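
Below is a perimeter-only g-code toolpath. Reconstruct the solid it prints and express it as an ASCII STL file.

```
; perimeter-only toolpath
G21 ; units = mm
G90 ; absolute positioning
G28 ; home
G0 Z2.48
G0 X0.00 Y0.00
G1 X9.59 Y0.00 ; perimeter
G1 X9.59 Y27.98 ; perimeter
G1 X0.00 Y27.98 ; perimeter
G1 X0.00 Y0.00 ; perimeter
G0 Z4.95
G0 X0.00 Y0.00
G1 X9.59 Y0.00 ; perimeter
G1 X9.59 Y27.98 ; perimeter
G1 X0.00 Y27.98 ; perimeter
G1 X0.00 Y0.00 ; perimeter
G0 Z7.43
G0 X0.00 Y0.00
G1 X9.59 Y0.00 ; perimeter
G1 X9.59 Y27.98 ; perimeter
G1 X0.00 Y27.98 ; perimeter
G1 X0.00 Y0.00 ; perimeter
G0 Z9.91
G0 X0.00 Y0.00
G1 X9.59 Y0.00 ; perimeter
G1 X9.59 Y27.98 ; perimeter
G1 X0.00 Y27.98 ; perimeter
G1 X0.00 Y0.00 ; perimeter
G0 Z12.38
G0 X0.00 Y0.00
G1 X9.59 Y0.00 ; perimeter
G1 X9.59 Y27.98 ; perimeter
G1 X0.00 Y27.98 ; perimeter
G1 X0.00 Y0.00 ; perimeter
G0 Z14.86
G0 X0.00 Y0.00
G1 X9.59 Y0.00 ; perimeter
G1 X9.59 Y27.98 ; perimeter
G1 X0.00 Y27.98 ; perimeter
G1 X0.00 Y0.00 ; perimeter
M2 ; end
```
solid part
  facet normal 0.0000 0.0000 -1.0000
    outer loop
      vertex 9.59 27.98 0.00
      vertex 9.59 0.00 0.00
      vertex 0.00 0.00 0.00
    endloop
  endfacet
  facet normal 0.0000 0.0000 -1.0000
    outer loop
      vertex 0.00 27.98 0.00
      vertex 9.59 27.98 0.00
      vertex 0.00 0.00 0.00
    endloop
  endfacet
  facet normal 0.0000 0.0000 1.0000
    outer loop
      vertex 0.00 0.00 14.86
      vertex 9.59 0.00 14.86
      vertex 9.59 27.98 14.86
    endloop
  endfacet
  facet normal 0.0000 0.0000 1.0000
    outer loop
      vertex 0.00 0.00 14.86
      vertex 9.59 27.98 14.86
      vertex 0.00 27.98 14.86
    endloop
  endfacet
  facet normal 0.0000 -1.0000 0.0000
    outer loop
      vertex 0.00 0.00 0.00
      vertex 9.59 0.00 0.00
      vertex 9.59 0.00 14.86
    endloop
  endfacet
  facet normal 0.0000 -1.0000 0.0000
    outer loop
      vertex 0.00 0.00 0.00
      vertex 9.59 0.00 14.86
      vertex 0.00 0.00 14.86
    endloop
  endfacet
  facet normal 0.0000 1.0000 0.0000
    outer loop
      vertex 9.59 27.98 14.86
      vertex 9.59 27.98 0.00
      vertex 0.00 27.98 0.00
    endloop
  endfacet
  facet normal 0.0000 1.0000 0.0000
    outer loop
      vertex 0.00 27.98 14.86
      vertex 9.59 27.98 14.86
      vertex 0.00 27.98 0.00
    endloop
  endfacet
  facet normal -1.0000 0.0000 0.0000
    outer loop
      vertex 0.00 27.98 14.86
      vertex 0.00 27.98 0.00
      vertex 0.00 0.00 0.00
    endloop
  endfacet
  facet normal -1.0000 0.0000 0.0000
    outer loop
      vertex 0.00 0.00 14.86
      vertex 0.00 27.98 14.86
      vertex 0.00 0.00 0.00
    endloop
  endfacet
  facet normal 1.0000 0.0000 0.0000
    outer loop
      vertex 9.59 0.00 0.00
      vertex 9.59 27.98 0.00
      vertex 9.59 27.98 14.86
    endloop
  endfacet
  facet normal 1.0000 0.0000 0.0000
    outer loop
      vertex 9.59 0.00 0.00
      vertex 9.59 27.98 14.86
      vertex 9.59 0.00 14.86
    endloop
  endfacet
endsolid part

The G0 Z moves step by Δz≈2.48 mm. Every layer's G1 loop is the same polygon, so the solid is a straight extrusion of it from z=0 to z≈14.9. Closing with flat bottom and top caps and triangulating gives 12 facets — a rectangular box, roughly 9.59 × 28 mm footprint and 14.9 mm tall.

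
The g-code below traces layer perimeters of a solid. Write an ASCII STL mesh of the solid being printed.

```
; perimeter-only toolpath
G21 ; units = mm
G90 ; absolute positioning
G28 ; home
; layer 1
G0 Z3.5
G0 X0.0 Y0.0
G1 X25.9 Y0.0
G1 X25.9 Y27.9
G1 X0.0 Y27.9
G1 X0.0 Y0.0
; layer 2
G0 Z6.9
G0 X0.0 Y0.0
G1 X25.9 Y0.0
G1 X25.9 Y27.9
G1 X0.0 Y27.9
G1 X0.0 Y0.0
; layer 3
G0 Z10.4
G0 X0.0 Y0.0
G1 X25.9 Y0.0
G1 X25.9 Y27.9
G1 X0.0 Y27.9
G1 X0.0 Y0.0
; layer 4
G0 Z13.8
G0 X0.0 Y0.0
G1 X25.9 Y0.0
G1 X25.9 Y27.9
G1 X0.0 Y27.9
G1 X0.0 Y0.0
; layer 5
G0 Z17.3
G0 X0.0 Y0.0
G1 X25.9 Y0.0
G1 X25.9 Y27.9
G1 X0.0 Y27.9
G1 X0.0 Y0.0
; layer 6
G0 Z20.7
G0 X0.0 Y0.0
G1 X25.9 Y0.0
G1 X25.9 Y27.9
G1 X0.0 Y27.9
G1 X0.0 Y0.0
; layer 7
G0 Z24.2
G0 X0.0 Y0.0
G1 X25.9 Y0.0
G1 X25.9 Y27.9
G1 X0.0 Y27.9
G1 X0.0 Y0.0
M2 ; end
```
solid part
  facet normal 0.0000 0.0000 -1.0000
    outer loop
      vertex 25.9 27.9 0.0
      vertex 25.9 0.0 0.0
      vertex 0.0 0.0 0.0
    endloop
  endfacet
  facet normal 0.0000 0.0000 -1.0000
    outer loop
      vertex 0.0 27.9 0.0
      vertex 25.9 27.9 0.0
      vertex 0.0 0.0 0.0
    endloop
  endfacet
  facet normal 0.0000 0.0000 1.0000
    outer loop
      vertex 0.0 0.0 24.2
      vertex 25.9 0.0 24.2
      vertex 25.9 27.9 24.2
    endloop
  endfacet
  facet normal 0.0000 0.0000 1.0000
    outer loop
      vertex 0.0 0.0 24.2
      vertex 25.9 27.9 24.2
      vertex 0.0 27.9 24.2
    endloop
  endfacet
  facet normal 0.0000 -1.0000 0.0000
    outer loop
      vertex 0.0 0.0 0.0
      vertex 25.9 0.0 0.0
      vertex 25.9 0.0 24.2
    endloop
  endfacet
  facet normal 0.0000 -1.0000 0.0000
    outer loop
      vertex 0.0 0.0 0.0
      vertex 25.9 0.0 24.2
      vertex 0.0 0.0 24.2
    endloop
  endfacet
  facet normal 0.0000 1.0000 0.0000
    outer loop
      vertex 25.9 27.9 24.2
      vertex 25.9 27.9 0.0
      vertex 0.0 27.9 0.0
    endloop
  endfacet
  facet normal 0.0000 1.0000 0.0000
    outer loop
      vertex 0.0 27.9 24.2
      vertex 25.9 27.9 24.2
      vertex 0.0 27.9 0.0
    endloop
  endfacet
  facet normal -1.0000 0.0000 0.0000
    outer loop
      vertex 0.0 27.9 24.2
      vertex 0.0 27.9 0.0
      vertex 0.0 0.0 0.0
    endloop
  endfacet
  facet normal -1.0000 0.0000 0.0000
    outer loop
      vertex 0.0 0.0 24.2
      vertex 0.0 27.9 24.2
      vertex 0.0 0.0 0.0
    endloop
  endfacet
  facet normal 1.0000 0.0000 0.0000
    outer loop
      vertex 25.9 0.0 0.0
      vertex 25.9 27.9 0.0
      vertex 25.9 27.9 24.2
    endloop
  endfacet
  facet normal 1.0000 0.0000 0.0000
    outer loop
      vertex 25.9 0.0 0.0
      vertex 25.9 27.9 24.2
      vertex 25.9 0.0 24.2
    endloop
  endfacet
endsolid part

The G0 Z moves step by Δz≈3.5 mm. Every layer's G1 loop is the same polygon, so the solid is a straight extrusion of it from z=0 to z≈24.2. Closing with flat bottom and top caps and triangulating gives 12 facets — a rectangular box, roughly 25.9 × 27.9 mm footprint and 24.2 mm tall.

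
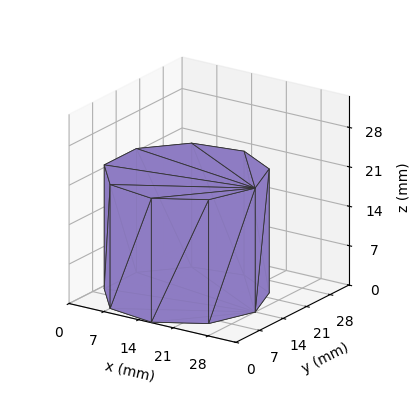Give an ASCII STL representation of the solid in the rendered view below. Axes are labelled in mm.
Reading the render: the shape is a regular 9-sided prism (a cylinder approximated with 9 flat sides), circumscribed radius ≈ 14 mm, height ≈ 22 mm (dimensions read to the nearest mm from the axis ticks). For the STL, each face is triangulated and given an outward normal.

solid part
  facet normal 0.0000 0.0000 -1.0000
    outer loop
      vertex 16.431 27.787 0.000
      vertex 24.725 22.999 0.000
      vertex 28.000 14.000 0.000
    endloop
  endfacet
  facet normal 0.0000 0.0000 -1.0000
    outer loop
      vertex 7.000 26.124 0.000
      vertex 16.431 27.787 0.000
      vertex 28.000 14.000 0.000
    endloop
  endfacet
  facet normal 0.0000 0.0000 -1.0000
    outer loop
      vertex 0.844 18.788 0.000
      vertex 7.000 26.124 0.000
      vertex 28.000 14.000 0.000
    endloop
  endfacet
  facet normal 0.0000 0.0000 -1.0000
    outer loop
      vertex 0.844 9.212 0.000
      vertex 0.844 18.788 0.000
      vertex 28.000 14.000 0.000
    endloop
  endfacet
  facet normal 0.0000 0.0000 -1.0000
    outer loop
      vertex 7.000 1.876 0.000
      vertex 0.844 9.212 0.000
      vertex 28.000 14.000 0.000
    endloop
  endfacet
  facet normal 0.0000 0.0000 -1.0000
    outer loop
      vertex 16.431 0.213 0.000
      vertex 7.000 1.876 0.000
      vertex 28.000 14.000 0.000
    endloop
  endfacet
  facet normal 0.0000 0.0000 -1.0000
    outer loop
      vertex 24.725 5.001 0.000
      vertex 16.431 0.213 0.000
      vertex 28.000 14.000 0.000
    endloop
  endfacet
  facet normal 0.0000 0.0000 1.0000
    outer loop
      vertex 28.000 14.000 22.000
      vertex 24.725 22.999 22.000
      vertex 16.431 27.787 22.000
    endloop
  endfacet
  facet normal 0.0000 0.0000 1.0000
    outer loop
      vertex 28.000 14.000 22.000
      vertex 16.431 27.787 22.000
      vertex 7.000 26.124 22.000
    endloop
  endfacet
  facet normal 0.0000 0.0000 1.0000
    outer loop
      vertex 28.000 14.000 22.000
      vertex 7.000 26.124 22.000
      vertex 0.844 18.788 22.000
    endloop
  endfacet
  facet normal 0.0000 0.0000 1.0000
    outer loop
      vertex 28.000 14.000 22.000
      vertex 0.844 18.788 22.000
      vertex 0.844 9.212 22.000
    endloop
  endfacet
  facet normal 0.0000 0.0000 1.0000
    outer loop
      vertex 28.000 14.000 22.000
      vertex 0.844 9.212 22.000
      vertex 7.000 1.876 22.000
    endloop
  endfacet
  facet normal 0.0000 0.0000 1.0000
    outer loop
      vertex 28.000 14.000 22.000
      vertex 7.000 1.876 22.000
      vertex 16.431 0.213 22.000
    endloop
  endfacet
  facet normal 0.0000 0.0000 1.0000
    outer loop
      vertex 28.000 14.000 22.000
      vertex 16.431 0.213 22.000
      vertex 24.725 5.001 22.000
    endloop
  endfacet
  facet normal 0.9397 0.3420 0.0000
    outer loop
      vertex 28.000 14.000 0.000
      vertex 24.725 22.999 0.000
      vertex 24.725 22.999 22.000
    endloop
  endfacet
  facet normal 0.9397 0.3420 0.0000
    outer loop
      vertex 28.000 14.000 0.000
      vertex 24.725 22.999 22.000
      vertex 28.000 14.000 22.000
    endloop
  endfacet
  facet normal 0.5000 0.8660 0.0000
    outer loop
      vertex 24.725 22.999 0.000
      vertex 16.431 27.787 0.000
      vertex 16.431 27.787 22.000
    endloop
  endfacet
  facet normal 0.5000 0.8660 0.0000
    outer loop
      vertex 24.725 22.999 0.000
      vertex 16.431 27.787 22.000
      vertex 24.725 22.999 22.000
    endloop
  endfacet
  facet normal -0.1737 0.9848 0.0000
    outer loop
      vertex 16.431 27.787 0.000
      vertex 7.000 26.124 0.000
      vertex 7.000 26.124 22.000
    endloop
  endfacet
  facet normal -0.1737 0.9848 0.0000
    outer loop
      vertex 16.431 27.787 0.000
      vertex 7.000 26.124 22.000
      vertex 16.431 27.787 22.000
    endloop
  endfacet
  facet normal -0.7660 0.6428 0.0000
    outer loop
      vertex 7.000 26.124 0.000
      vertex 0.844 18.788 0.000
      vertex 0.844 18.788 22.000
    endloop
  endfacet
  facet normal -0.7660 0.6428 0.0000
    outer loop
      vertex 7.000 26.124 0.000
      vertex 0.844 18.788 22.000
      vertex 7.000 26.124 22.000
    endloop
  endfacet
  facet normal -1.0000 0.0000 0.0000
    outer loop
      vertex 0.844 18.788 0.000
      vertex 0.844 9.212 0.000
      vertex 0.844 9.212 22.000
    endloop
  endfacet
  facet normal -1.0000 0.0000 0.0000
    outer loop
      vertex 0.844 18.788 0.000
      vertex 0.844 9.212 22.000
      vertex 0.844 18.788 22.000
    endloop
  endfacet
  facet normal -0.7660 -0.6428 0.0000
    outer loop
      vertex 0.844 9.212 0.000
      vertex 7.000 1.876 0.000
      vertex 7.000 1.876 22.000
    endloop
  endfacet
  facet normal -0.7660 -0.6428 0.0000
    outer loop
      vertex 0.844 9.212 0.000
      vertex 7.000 1.876 22.000
      vertex 0.844 9.212 22.000
    endloop
  endfacet
  facet normal -0.1737 -0.9848 0.0000
    outer loop
      vertex 7.000 1.876 0.000
      vertex 16.431 0.213 0.000
      vertex 16.431 0.213 22.000
    endloop
  endfacet
  facet normal -0.1737 -0.9848 0.0000
    outer loop
      vertex 7.000 1.876 0.000
      vertex 16.431 0.213 22.000
      vertex 7.000 1.876 22.000
    endloop
  endfacet
  facet normal 0.5000 -0.8660 0.0000
    outer loop
      vertex 16.431 0.213 0.000
      vertex 24.725 5.001 0.000
      vertex 24.725 5.001 22.000
    endloop
  endfacet
  facet normal 0.5000 -0.8660 0.0000
    outer loop
      vertex 16.431 0.213 0.000
      vertex 24.725 5.001 22.000
      vertex 16.431 0.213 22.000
    endloop
  endfacet
  facet normal 0.9397 -0.3420 0.0000
    outer loop
      vertex 24.725 5.001 0.000
      vertex 28.000 14.000 0.000
      vertex 28.000 14.000 22.000
    endloop
  endfacet
  facet normal 0.9397 -0.3420 0.0000
    outer loop
      vertex 24.725 5.001 0.000
      vertex 28.000 14.000 22.000
      vertex 24.725 5.001 22.000
    endloop
  endfacet
endsolid part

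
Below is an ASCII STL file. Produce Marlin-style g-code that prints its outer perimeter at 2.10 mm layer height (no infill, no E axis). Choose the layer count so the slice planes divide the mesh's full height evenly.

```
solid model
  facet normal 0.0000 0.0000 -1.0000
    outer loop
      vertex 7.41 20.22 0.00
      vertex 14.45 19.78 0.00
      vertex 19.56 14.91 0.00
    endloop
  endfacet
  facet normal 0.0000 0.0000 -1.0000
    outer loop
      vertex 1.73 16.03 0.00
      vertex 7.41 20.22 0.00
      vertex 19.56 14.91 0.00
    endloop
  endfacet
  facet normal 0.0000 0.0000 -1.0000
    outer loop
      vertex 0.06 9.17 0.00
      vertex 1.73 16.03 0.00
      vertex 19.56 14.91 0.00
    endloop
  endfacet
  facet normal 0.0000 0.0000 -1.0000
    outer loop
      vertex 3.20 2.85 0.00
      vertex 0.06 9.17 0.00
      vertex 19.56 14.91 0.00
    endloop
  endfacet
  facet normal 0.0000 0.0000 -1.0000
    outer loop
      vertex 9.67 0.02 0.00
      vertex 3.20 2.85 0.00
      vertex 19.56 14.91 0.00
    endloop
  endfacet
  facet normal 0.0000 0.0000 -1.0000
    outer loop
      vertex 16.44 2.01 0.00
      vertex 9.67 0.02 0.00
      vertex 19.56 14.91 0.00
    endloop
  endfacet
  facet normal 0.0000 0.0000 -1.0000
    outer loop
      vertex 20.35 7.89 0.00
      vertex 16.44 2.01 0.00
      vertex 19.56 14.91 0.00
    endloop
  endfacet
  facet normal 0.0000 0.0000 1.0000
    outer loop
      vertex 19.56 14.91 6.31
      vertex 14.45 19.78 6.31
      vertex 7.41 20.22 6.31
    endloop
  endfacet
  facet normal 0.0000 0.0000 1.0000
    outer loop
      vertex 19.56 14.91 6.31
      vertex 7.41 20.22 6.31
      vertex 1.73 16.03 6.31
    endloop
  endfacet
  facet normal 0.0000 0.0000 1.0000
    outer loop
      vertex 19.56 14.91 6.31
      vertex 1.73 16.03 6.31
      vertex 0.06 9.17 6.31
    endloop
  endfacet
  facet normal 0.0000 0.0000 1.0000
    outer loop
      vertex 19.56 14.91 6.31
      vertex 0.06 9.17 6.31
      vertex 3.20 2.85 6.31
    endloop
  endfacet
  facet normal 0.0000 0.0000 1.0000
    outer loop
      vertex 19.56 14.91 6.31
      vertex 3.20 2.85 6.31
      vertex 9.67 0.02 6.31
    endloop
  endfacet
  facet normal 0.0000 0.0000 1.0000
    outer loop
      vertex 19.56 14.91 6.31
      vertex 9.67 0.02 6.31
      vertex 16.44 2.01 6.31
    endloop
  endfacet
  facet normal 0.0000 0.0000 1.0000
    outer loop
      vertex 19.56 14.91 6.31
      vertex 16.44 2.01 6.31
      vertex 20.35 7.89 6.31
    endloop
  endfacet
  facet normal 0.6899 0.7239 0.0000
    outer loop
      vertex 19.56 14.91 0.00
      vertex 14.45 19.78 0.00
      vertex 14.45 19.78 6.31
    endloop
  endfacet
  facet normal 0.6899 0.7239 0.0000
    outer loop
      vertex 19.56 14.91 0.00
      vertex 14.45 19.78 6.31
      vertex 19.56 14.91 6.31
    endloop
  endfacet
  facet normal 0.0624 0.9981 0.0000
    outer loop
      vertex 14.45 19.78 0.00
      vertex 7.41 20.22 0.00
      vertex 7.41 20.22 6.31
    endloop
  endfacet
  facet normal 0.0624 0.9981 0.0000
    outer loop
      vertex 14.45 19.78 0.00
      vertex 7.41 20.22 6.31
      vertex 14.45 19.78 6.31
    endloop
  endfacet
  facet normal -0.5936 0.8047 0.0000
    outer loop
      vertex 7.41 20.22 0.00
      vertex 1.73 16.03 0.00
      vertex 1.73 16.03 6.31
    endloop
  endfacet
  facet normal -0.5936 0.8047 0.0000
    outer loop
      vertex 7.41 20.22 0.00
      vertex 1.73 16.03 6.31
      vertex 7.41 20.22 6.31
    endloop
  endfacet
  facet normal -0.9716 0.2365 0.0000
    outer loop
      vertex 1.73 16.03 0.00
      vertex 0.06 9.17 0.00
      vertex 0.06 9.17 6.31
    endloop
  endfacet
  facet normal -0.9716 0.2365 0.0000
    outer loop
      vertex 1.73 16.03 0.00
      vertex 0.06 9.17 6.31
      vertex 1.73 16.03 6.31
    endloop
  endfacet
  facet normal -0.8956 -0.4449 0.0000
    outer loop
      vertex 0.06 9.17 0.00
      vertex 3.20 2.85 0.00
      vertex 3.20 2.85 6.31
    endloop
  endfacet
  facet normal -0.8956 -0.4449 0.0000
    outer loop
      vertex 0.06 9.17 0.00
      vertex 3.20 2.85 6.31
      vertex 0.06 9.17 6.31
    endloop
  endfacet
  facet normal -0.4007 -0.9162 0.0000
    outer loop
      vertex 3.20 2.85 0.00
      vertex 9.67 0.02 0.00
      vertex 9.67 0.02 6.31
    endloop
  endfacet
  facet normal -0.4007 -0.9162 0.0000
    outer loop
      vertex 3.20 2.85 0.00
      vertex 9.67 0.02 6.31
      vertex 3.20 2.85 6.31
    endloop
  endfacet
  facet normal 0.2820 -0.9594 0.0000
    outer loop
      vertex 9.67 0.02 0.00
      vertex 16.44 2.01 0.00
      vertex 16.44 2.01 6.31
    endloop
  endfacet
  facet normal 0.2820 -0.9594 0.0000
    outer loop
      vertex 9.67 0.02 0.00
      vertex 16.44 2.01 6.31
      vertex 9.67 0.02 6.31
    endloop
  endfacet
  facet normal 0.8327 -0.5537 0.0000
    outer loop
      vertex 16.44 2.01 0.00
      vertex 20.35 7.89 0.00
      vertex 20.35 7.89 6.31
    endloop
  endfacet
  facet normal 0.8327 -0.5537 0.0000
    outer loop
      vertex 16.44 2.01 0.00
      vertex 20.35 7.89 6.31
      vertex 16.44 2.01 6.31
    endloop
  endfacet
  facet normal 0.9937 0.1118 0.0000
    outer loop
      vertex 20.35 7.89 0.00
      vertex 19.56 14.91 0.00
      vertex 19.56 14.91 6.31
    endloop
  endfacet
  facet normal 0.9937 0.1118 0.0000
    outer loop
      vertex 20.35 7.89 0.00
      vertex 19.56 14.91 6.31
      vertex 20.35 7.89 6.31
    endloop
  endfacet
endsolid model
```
; perimeter-only toolpath
G21 ; units = mm
G90 ; absolute positioning
G28 ; home
; layer 1
G0 Z2.10
G0 X19.56 Y14.91
G1 X14.45 Y19.78
G1 X7.41 Y20.22
G1 X1.73 Y16.03
G1 X0.06 Y9.17
G1 X3.20 Y2.85
G1 X9.67 Y0.02
G1 X16.44 Y2.01
G1 X20.35 Y7.89
G1 X19.56 Y14.91
; layer 2
G0 Z4.21
G0 X19.56 Y14.91
G1 X14.45 Y19.78
G1 X7.41 Y20.22
G1 X1.73 Y16.03
G1 X0.06 Y9.17
G1 X3.20 Y2.85
G1 X9.67 Y0.02
G1 X16.44 Y2.01
G1 X20.35 Y7.89
G1 X19.56 Y14.91
; layer 3
G0 Z6.31
G0 X19.56 Y14.91
G1 X14.45 Y19.78
G1 X7.41 Y20.22
G1 X1.73 Y16.03
G1 X0.06 Y9.17
G1 X3.20 Y2.85
G1 X9.67 Y0.02
G1 X16.44 Y2.01
G1 X20.35 Y7.89
G1 X19.56 Y14.91
M2 ; end

The solid is a regular 9-sided prism (a cylinder approximated with 9 flat sides), circumscribed radius ≈ 10.3 mm, height ≈ 6.31 mm. Slicing at Δz = 2.10 mm — 3 equal slices spanning the solid's height, so layer i sits at z = i·h/3 — gives 3 non-empty perimeters. Each is a 9-segment closed polygon; G0 lifts to the layer z and rapids to the start vertex, then G1 traces the edges.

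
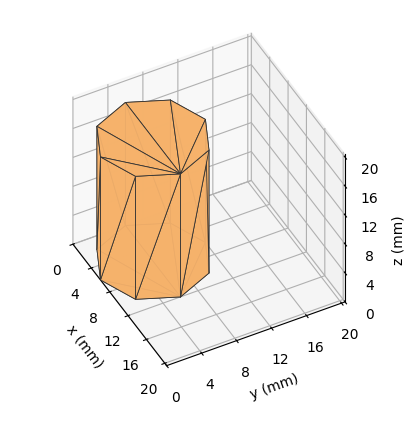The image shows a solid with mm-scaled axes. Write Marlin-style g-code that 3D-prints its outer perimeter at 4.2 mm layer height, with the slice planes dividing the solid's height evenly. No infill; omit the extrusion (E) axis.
Reading the render: the shape is a regular 8-sided prism (a cylinder approximated with 8 flat sides), circumscribed radius ≈ 6 mm, height ≈ 17 mm (dimensions read to the nearest mm from the axis ticks). For the g-code, the solid's height is divided into equal slices at the stated Δz and each level perimeter traced with G1 moves after a G0 lift.

; perimeter-only toolpath
G21 ; units = mm
G90 ; absolute positioning
G28 ; home
; layer 1
G0 Z4.2
G0 X12.0 Y6.0
G1 X10.2 Y10.2
G1 X6.0 Y12.0
G1 X1.8 Y10.2
G1 X0.0 Y6.0
G1 X1.8 Y1.8
G1 X6.0 Y0.0
G1 X10.2 Y1.8
G1 X12.0 Y6.0
; layer 2
G0 Z8.5
G0 X12.0 Y6.0
G1 X10.2 Y10.2
G1 X6.0 Y12.0
G1 X1.8 Y10.2
G1 X0.0 Y6.0
G1 X1.8 Y1.8
G1 X6.0 Y0.0
G1 X10.2 Y1.8
G1 X12.0 Y6.0
; layer 3
G0 Z12.8
G0 X12.0 Y6.0
G1 X10.2 Y10.2
G1 X6.0 Y12.0
G1 X1.8 Y10.2
G1 X0.0 Y6.0
G1 X1.8 Y1.8
G1 X6.0 Y0.0
G1 X10.2 Y1.8
G1 X12.0 Y6.0
; layer 4
G0 Z17.0
G0 X12.0 Y6.0
G1 X10.2 Y10.2
G1 X6.0 Y12.0
G1 X1.8 Y10.2
G1 X0.0 Y6.0
G1 X1.8 Y1.8
G1 X6.0 Y0.0
G1 X10.2 Y1.8
G1 X12.0 Y6.0
M2 ; end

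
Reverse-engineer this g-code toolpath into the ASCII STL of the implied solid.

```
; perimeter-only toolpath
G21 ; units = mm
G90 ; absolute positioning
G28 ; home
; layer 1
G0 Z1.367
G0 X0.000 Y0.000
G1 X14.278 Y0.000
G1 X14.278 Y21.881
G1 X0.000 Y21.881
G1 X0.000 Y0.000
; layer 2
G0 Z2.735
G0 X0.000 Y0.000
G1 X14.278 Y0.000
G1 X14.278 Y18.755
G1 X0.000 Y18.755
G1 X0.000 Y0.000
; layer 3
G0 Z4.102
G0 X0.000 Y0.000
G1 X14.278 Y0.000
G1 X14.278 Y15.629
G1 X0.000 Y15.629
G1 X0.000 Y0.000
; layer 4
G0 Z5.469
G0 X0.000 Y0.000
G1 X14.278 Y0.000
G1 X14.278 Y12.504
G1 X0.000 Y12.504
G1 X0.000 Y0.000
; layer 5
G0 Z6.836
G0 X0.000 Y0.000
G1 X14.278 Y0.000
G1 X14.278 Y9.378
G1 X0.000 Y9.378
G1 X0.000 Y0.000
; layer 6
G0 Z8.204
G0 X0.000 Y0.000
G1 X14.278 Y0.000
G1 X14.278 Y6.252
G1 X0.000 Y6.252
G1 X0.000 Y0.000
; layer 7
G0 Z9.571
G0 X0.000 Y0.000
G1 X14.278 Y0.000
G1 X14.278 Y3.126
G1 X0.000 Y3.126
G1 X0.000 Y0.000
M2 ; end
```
solid part
  facet normal 0.0000 0.0000 -1.0000
    outer loop
      vertex 14.278 25.007 0.000
      vertex 14.278 0.000 0.000
      vertex 0.000 0.000 0.000
    endloop
  endfacet
  facet normal 0.0000 0.0000 -1.0000
    outer loop
      vertex 0.000 25.007 0.000
      vertex 14.278 25.007 0.000
      vertex 0.000 0.000 0.000
    endloop
  endfacet
  facet normal 0.0000 -1.0000 0.0000
    outer loop
      vertex 0.000 0.000 0.000
      vertex 14.278 0.000 0.000
      vertex 14.278 0.000 10.938
    endloop
  endfacet
  facet normal 0.0000 -1.0000 0.0000
    outer loop
      vertex 0.000 0.000 0.000
      vertex 14.278 0.000 10.938
      vertex 0.000 0.000 10.938
    endloop
  endfacet
  facet normal 0.0000 0.4007 0.9162
    outer loop
      vertex 0.000 0.000 10.938
      vertex 14.278 0.000 10.938
      vertex 14.278 25.007 0.000
    endloop
  endfacet
  facet normal 0.0000 0.4007 0.9162
    outer loop
      vertex 0.000 0.000 10.938
      vertex 14.278 25.007 0.000
      vertex 0.000 25.007 0.000
    endloop
  endfacet
  facet normal -1.0000 0.0000 0.0000
    outer loop
      vertex 0.000 0.000 10.938
      vertex 0.000 25.007 0.000
      vertex 0.000 0.000 0.000
    endloop
  endfacet
  facet normal 1.0000 0.0000 0.0000
    outer loop
      vertex 14.278 0.000 0.000
      vertex 14.278 25.007 0.000
      vertex 14.278 0.000 10.938
    endloop
  endfacet
endsolid part

The G0 Z moves step by Δz≈1.367 mm. The G1 loops shrink linearly with z, so the solid tapers from its base footprint up to z≈10.9. Closing with a flat bottom cap and the tapered top and triangulating gives 8 facets — a wedge (ramp): 14.3 × 25 mm base, rising to 10.9 mm along the y=0 edge and sloping linearly to z=0 at y=25.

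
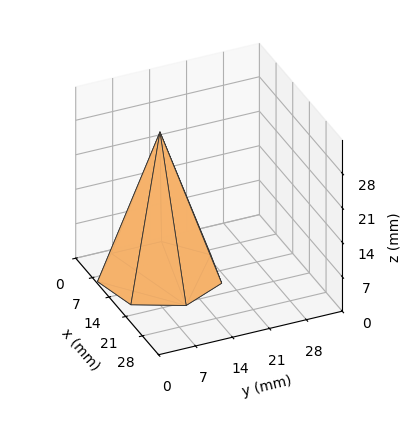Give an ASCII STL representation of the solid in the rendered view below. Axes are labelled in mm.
Reading the render: the shape is a regular 7-sided pyramid, base circumscribed radius ≈ 11 mm, apex at z ≈ 29 mm (dimensions read to the nearest mm from the axis ticks). For the STL, each face is triangulated and given an outward normal.

solid part
  facet normal 0.0000 0.0000 -1.0000
    outer loop
      vertex 8.552 21.724 0.000
      vertex 17.858 19.600 0.000
      vertex 22.000 11.000 0.000
    endloop
  endfacet
  facet normal 0.0000 0.0000 -1.0000
    outer loop
      vertex 1.089 15.773 0.000
      vertex 8.552 21.724 0.000
      vertex 22.000 11.000 0.000
    endloop
  endfacet
  facet normal 0.0000 0.0000 -1.0000
    outer loop
      vertex 1.089 6.227 0.000
      vertex 1.089 15.773 0.000
      vertex 22.000 11.000 0.000
    endloop
  endfacet
  facet normal 0.0000 0.0000 -1.0000
    outer loop
      vertex 8.552 0.276 0.000
      vertex 1.089 6.227 0.000
      vertex 22.000 11.000 0.000
    endloop
  endfacet
  facet normal 0.0000 0.0000 -1.0000
    outer loop
      vertex 17.858 2.400 0.000
      vertex 8.552 0.276 0.000
      vertex 22.000 11.000 0.000
    endloop
  endfacet
  facet normal 0.8525 0.4106 0.3234
    outer loop
      vertex 22.000 11.000 0.000
      vertex 17.858 19.600 0.000
      vertex 11.000 11.000 29.000
    endloop
  endfacet
  facet normal 0.2106 0.9225 0.3234
    outer loop
      vertex 17.858 19.600 0.000
      vertex 8.552 21.724 0.000
      vertex 11.000 11.000 29.000
    endloop
  endfacet
  facet normal -0.5900 0.7398 0.3234
    outer loop
      vertex 8.552 21.724 0.000
      vertex 1.089 15.773 0.000
      vertex 11.000 11.000 29.000
    endloop
  endfacet
  facet normal -0.9463 0.0000 0.3234
    outer loop
      vertex 1.089 15.773 0.000
      vertex 1.089 6.227 0.000
      vertex 11.000 11.000 29.000
    endloop
  endfacet
  facet normal -0.5900 -0.7398 0.3234
    outer loop
      vertex 1.089 6.227 0.000
      vertex 8.552 0.276 0.000
      vertex 11.000 11.000 29.000
    endloop
  endfacet
  facet normal 0.2106 -0.9225 0.3234
    outer loop
      vertex 8.552 0.276 0.000
      vertex 17.858 2.400 0.000
      vertex 11.000 11.000 29.000
    endloop
  endfacet
  facet normal 0.8525 -0.4106 0.3234
    outer loop
      vertex 17.858 2.400 0.000
      vertex 22.000 11.000 0.000
      vertex 11.000 11.000 29.000
    endloop
  endfacet
endsolid part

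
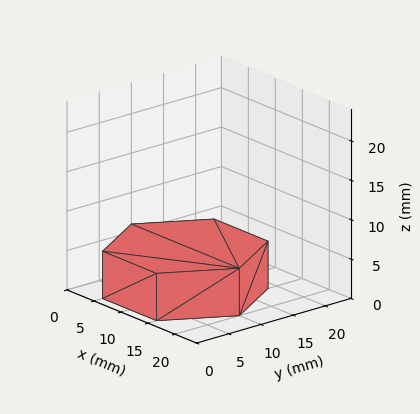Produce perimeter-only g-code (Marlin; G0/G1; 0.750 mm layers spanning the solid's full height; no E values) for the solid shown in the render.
Reading the render: the shape is a regular 6-sided prism (a cylinder approximated with 6 flat sides), circumscribed radius ≈ 10 mm, height ≈ 6 mm (dimensions read to the nearest mm from the axis ticks). For the g-code, the solid's height is divided into equal slices at the stated Δz and each level perimeter traced with G1 moves after a G0 lift.

; perimeter-only toolpath
G21 ; units = mm
G90 ; absolute positioning
G28 ; home
; layer 1
G0 Z0.750
G0 X20.000 Y10.000
G1 X15.000 Y18.660
G1 X5.000 Y18.660
G1 X0.000 Y10.000
G1 X5.000 Y1.340
G1 X15.000 Y1.340
G1 X20.000 Y10.000
; layer 2
G0 Z1.500
G0 X20.000 Y10.000
G1 X15.000 Y18.660
G1 X5.000 Y18.660
G1 X0.000 Y10.000
G1 X5.000 Y1.340
G1 X15.000 Y1.340
G1 X20.000 Y10.000
; layer 3
G0 Z2.250
G0 X20.000 Y10.000
G1 X15.000 Y18.660
G1 X5.000 Y18.660
G1 X0.000 Y10.000
G1 X5.000 Y1.340
G1 X15.000 Y1.340
G1 X20.000 Y10.000
; layer 4
G0 Z3.000
G0 X20.000 Y10.000
G1 X15.000 Y18.660
G1 X5.000 Y18.660
G1 X0.000 Y10.000
G1 X5.000 Y1.340
G1 X15.000 Y1.340
G1 X20.000 Y10.000
; layer 5
G0 Z3.750
G0 X20.000 Y10.000
G1 X15.000 Y18.660
G1 X5.000 Y18.660
G1 X0.000 Y10.000
G1 X5.000 Y1.340
G1 X15.000 Y1.340
G1 X20.000 Y10.000
; layer 6
G0 Z4.500
G0 X20.000 Y10.000
G1 X15.000 Y18.660
G1 X5.000 Y18.660
G1 X0.000 Y10.000
G1 X5.000 Y1.340
G1 X15.000 Y1.340
G1 X20.000 Y10.000
; layer 7
G0 Z5.250
G0 X20.000 Y10.000
G1 X15.000 Y18.660
G1 X5.000 Y18.660
G1 X0.000 Y10.000
G1 X5.000 Y1.340
G1 X15.000 Y1.340
G1 X20.000 Y10.000
; layer 8
G0 Z6.000
G0 X20.000 Y10.000
G1 X15.000 Y18.660
G1 X5.000 Y18.660
G1 X0.000 Y10.000
G1 X5.000 Y1.340
G1 X15.000 Y1.340
G1 X20.000 Y10.000
M2 ; end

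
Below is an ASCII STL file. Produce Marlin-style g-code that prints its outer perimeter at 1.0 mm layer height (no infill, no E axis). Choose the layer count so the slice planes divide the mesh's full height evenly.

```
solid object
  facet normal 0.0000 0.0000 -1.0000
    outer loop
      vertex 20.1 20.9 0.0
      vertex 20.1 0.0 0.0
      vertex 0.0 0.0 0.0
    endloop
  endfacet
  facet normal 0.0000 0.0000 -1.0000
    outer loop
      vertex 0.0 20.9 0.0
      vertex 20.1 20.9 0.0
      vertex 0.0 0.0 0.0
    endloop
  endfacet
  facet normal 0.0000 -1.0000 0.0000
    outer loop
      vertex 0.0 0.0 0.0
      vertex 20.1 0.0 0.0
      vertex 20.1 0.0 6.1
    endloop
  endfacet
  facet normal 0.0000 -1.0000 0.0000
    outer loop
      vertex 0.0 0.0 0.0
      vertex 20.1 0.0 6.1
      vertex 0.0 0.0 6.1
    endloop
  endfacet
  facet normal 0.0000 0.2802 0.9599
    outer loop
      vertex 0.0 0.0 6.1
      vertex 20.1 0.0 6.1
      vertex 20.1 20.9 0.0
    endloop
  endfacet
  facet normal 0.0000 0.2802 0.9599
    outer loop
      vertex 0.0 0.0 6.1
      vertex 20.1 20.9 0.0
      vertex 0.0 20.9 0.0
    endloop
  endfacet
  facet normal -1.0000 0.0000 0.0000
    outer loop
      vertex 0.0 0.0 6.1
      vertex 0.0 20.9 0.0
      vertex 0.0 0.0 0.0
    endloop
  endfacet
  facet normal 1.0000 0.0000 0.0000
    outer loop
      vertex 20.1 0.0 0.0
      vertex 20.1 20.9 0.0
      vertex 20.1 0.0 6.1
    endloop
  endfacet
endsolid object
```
; perimeter-only toolpath
G21 ; units = mm
G90 ; absolute positioning
G28 ; home
; layer 1
G0 Z1.0
G0 X0.0 Y0.0
G1 X20.1 Y0.0
G1 X20.1 Y17.4
G1 X0.0 Y17.4
G1 X0.0 Y0.0
; layer 2
G0 Z2.0
G0 X0.0 Y0.0
G1 X20.1 Y0.0
G1 X20.1 Y13.9
G1 X0.0 Y13.9
G1 X0.0 Y0.0
; layer 3
G0 Z3.0
G0 X0.0 Y0.0
G1 X20.1 Y0.0
G1 X20.1 Y10.4
G1 X0.0 Y10.4
G1 X0.0 Y0.0
; layer 4
G0 Z4.1
G0 X0.0 Y0.0
G1 X20.1 Y0.0
G1 X20.1 Y7.0
G1 X0.0 Y7.0
G1 X0.0 Y0.0
; layer 5
G0 Z5.1
G0 X0.0 Y0.0
G1 X20.1 Y0.0
G1 X20.1 Y3.5
G1 X0.0 Y3.5
G1 X0.0 Y0.0
M2 ; end

The solid is a wedge (ramp): 20.1 × 20.9 mm base, rising to 6.1 mm along the y=0 edge and sloping linearly to z=0 at y=20.9. Slicing at Δz = 1.0 mm — 6 equal slices spanning the solid's height, so layer i sits at z = i·h/6 — gives 5 non-empty perimeters. Each is a 4-segment closed polygon; G0 lifts to the layer z and rapids to the start vertex, then G1 traces the edges. The cross-section shrinks linearly with z (the slice at the apex is degenerate and omitted).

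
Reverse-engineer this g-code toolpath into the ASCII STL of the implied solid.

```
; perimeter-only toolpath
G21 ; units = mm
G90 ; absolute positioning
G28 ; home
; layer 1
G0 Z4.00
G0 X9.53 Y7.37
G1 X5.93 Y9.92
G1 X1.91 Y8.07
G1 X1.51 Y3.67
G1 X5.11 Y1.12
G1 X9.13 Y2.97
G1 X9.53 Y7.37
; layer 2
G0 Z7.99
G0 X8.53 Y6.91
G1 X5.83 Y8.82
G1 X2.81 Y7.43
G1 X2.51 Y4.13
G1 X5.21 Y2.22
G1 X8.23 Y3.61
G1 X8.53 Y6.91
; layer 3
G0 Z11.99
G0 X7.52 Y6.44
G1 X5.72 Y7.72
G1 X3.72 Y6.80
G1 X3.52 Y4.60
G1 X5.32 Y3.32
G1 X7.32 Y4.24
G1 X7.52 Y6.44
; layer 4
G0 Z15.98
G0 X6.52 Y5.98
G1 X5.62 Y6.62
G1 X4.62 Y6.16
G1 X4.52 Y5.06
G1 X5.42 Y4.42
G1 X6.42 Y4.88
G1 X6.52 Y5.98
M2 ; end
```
solid part
  facet normal 0.0000 0.0000 -1.0000
    outer loop
      vertex 1.01 8.71 0.00
      vertex 6.03 11.02 0.00
      vertex 10.53 7.83 0.00
    endloop
  endfacet
  facet normal 0.0000 0.0000 -1.0000
    outer loop
      vertex 0.51 3.21 0.00
      vertex 1.01 8.71 0.00
      vertex 10.53 7.83 0.00
    endloop
  endfacet
  facet normal 0.0000 0.0000 -1.0000
    outer loop
      vertex 5.01 0.02 0.00
      vertex 0.51 3.21 0.00
      vertex 10.53 7.83 0.00
    endloop
  endfacet
  facet normal 0.0000 0.0000 -1.0000
    outer loop
      vertex 10.03 2.33 0.00
      vertex 5.01 0.02 0.00
      vertex 10.53 7.83 0.00
    endloop
  endfacet
  facet normal 0.5624 0.7934 0.2328
    outer loop
      vertex 10.53 7.83 0.00
      vertex 6.03 11.02 0.00
      vertex 5.52 5.52 19.98
    endloop
  endfacet
  facet normal -0.4065 0.8835 0.2328
    outer loop
      vertex 6.03 11.02 0.00
      vertex 1.01 8.71 0.00
      vertex 5.52 5.52 19.98
    endloop
  endfacet
  facet normal -0.9686 0.0881 0.2327
    outer loop
      vertex 1.01 8.71 0.00
      vertex 0.51 3.21 0.00
      vertex 5.52 5.52 19.98
    endloop
  endfacet
  facet normal -0.5624 -0.7934 0.2328
    outer loop
      vertex 0.51 3.21 0.00
      vertex 5.01 0.02 0.00
      vertex 5.52 5.52 19.98
    endloop
  endfacet
  facet normal 0.4065 -0.8835 0.2328
    outer loop
      vertex 5.01 0.02 0.00
      vertex 10.03 2.33 0.00
      vertex 5.52 5.52 19.98
    endloop
  endfacet
  facet normal 0.9686 -0.0881 0.2327
    outer loop
      vertex 10.03 2.33 0.00
      vertex 10.53 7.83 0.00
      vertex 5.52 5.52 19.98
    endloop
  endfacet
endsolid part

The G0 Z moves step by Δz≈4.00 mm. The G1 loops shrink linearly with z, so the solid tapers from its base footprint up to z≈20. Closing with a flat bottom cap and the tapered top and triangulating gives 10 facets — a regular 6-sided pyramid, base circumscribed radius ≈ 5.52 mm, apex at z ≈ 20 mm.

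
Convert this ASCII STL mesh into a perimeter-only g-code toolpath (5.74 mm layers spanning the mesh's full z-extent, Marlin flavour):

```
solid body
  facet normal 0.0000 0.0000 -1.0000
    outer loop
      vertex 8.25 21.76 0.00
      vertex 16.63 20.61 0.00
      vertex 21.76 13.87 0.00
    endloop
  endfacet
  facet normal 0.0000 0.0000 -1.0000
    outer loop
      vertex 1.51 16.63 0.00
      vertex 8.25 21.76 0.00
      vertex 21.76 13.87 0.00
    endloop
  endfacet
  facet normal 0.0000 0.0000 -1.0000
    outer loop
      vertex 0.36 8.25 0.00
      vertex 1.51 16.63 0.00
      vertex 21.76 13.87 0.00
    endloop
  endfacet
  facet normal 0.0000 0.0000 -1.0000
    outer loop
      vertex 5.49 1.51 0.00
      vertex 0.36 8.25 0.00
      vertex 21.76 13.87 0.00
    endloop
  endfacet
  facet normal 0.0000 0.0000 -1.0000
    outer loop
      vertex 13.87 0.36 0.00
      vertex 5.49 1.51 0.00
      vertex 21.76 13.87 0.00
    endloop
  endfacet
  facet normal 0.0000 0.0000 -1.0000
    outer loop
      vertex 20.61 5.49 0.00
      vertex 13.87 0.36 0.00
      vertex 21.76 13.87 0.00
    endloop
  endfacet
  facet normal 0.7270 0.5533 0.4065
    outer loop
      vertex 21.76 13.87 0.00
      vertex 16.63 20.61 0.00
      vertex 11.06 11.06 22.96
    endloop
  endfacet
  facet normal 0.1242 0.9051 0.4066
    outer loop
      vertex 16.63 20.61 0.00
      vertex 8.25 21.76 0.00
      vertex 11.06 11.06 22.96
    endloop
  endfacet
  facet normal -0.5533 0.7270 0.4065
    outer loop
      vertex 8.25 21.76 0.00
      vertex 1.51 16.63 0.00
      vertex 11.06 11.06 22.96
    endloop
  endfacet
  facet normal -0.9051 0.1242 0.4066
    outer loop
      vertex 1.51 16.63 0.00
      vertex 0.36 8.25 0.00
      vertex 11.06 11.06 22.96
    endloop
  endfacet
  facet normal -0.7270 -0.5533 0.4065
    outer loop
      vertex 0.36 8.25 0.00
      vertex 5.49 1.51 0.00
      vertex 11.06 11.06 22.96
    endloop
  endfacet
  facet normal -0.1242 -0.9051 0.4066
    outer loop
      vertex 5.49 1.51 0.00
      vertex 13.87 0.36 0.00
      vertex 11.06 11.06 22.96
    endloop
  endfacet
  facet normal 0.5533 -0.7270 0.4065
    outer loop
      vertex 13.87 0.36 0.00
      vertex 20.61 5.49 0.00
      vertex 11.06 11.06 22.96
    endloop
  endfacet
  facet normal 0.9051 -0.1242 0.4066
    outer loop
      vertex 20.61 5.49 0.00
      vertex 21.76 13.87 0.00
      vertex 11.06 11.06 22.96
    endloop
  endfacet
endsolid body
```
; perimeter-only toolpath
G21 ; units = mm
G90 ; absolute positioning
G28 ; home
; layer 1
G0 Z5.74
G0 X19.09 Y13.17
G1 X15.24 Y18.22
G1 X8.95 Y19.09
G1 X3.90 Y15.24
G1 X3.04 Y8.95
G1 X6.88 Y3.90
G1 X13.17 Y3.04
G1 X18.22 Y6.88
G1 X19.09 Y13.17
; layer 2
G0 Z11.48
G0 X16.41 Y12.46
G1 X13.84 Y15.84
G1 X9.66 Y16.41
G1 X6.29 Y13.84
G1 X5.71 Y9.66
G1 X8.28 Y6.29
G1 X12.46 Y5.71
G1 X15.84 Y8.28
G1 X16.41 Y12.46
; layer 3
G0 Z17.22
G0 X13.74 Y11.76
G1 X12.45 Y13.45
G1 X10.36 Y13.74
G1 X8.67 Y12.45
G1 X8.38 Y10.36
G1 X9.67 Y8.67
G1 X11.76 Y8.38
G1 X13.45 Y9.67
G1 X13.74 Y11.76
M2 ; end

The solid is a regular 8-sided pyramid, base circumscribed radius ≈ 11.1 mm, apex at z ≈ 23 mm. Slicing at Δz = 5.74 mm — 4 equal slices spanning the solid's height, so layer i sits at z = i·h/4 — gives 3 non-empty perimeters. Each is a 8-segment closed polygon; G0 lifts to the layer z and rapids to the start vertex, then G1 traces the edges. The cross-section shrinks linearly with z (the slice at the apex is degenerate and omitted).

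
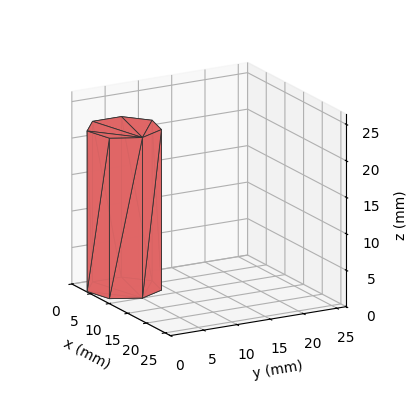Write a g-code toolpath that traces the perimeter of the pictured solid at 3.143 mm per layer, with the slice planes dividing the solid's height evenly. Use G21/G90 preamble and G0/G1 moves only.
Reading the render: the shape is a regular 7-sided prism (a cylinder approximated with 7 flat sides), circumscribed radius ≈ 5 mm, height ≈ 22 mm (dimensions read to the nearest mm from the axis ticks). For the g-code, the solid's height is divided into equal slices at the stated Δz and each level perimeter traced with G1 moves after a G0 lift.

; perimeter-only toolpath
G21 ; units = mm
G90 ; absolute positioning
G28 ; home
; layer 1
G0 Z3.143
G0 X10.000 Y5.000
G1 X8.117 Y8.909
G1 X3.887 Y9.875
G1 X0.495 Y7.169
G1 X0.495 Y2.831
G1 X3.887 Y0.125
G1 X8.117 Y1.091
G1 X10.000 Y5.000
; layer 2
G0 Z6.286
G0 X10.000 Y5.000
G1 X8.117 Y8.909
G1 X3.887 Y9.875
G1 X0.495 Y7.169
G1 X0.495 Y2.831
G1 X3.887 Y0.125
G1 X8.117 Y1.091
G1 X10.000 Y5.000
; layer 3
G0 Z9.429
G0 X10.000 Y5.000
G1 X8.117 Y8.909
G1 X3.887 Y9.875
G1 X0.495 Y7.169
G1 X0.495 Y2.831
G1 X3.887 Y0.125
G1 X8.117 Y1.091
G1 X10.000 Y5.000
; layer 4
G0 Z12.571
G0 X10.000 Y5.000
G1 X8.117 Y8.909
G1 X3.887 Y9.875
G1 X0.495 Y7.169
G1 X0.495 Y2.831
G1 X3.887 Y0.125
G1 X8.117 Y1.091
G1 X10.000 Y5.000
; layer 5
G0 Z15.714
G0 X10.000 Y5.000
G1 X8.117 Y8.909
G1 X3.887 Y9.875
G1 X0.495 Y7.169
G1 X0.495 Y2.831
G1 X3.887 Y0.125
G1 X8.117 Y1.091
G1 X10.000 Y5.000
; layer 6
G0 Z18.857
G0 X10.000 Y5.000
G1 X8.117 Y8.909
G1 X3.887 Y9.875
G1 X0.495 Y7.169
G1 X0.495 Y2.831
G1 X3.887 Y0.125
G1 X8.117 Y1.091
G1 X10.000 Y5.000
; layer 7
G0 Z22.000
G0 X10.000 Y5.000
G1 X8.117 Y8.909
G1 X3.887 Y9.875
G1 X0.495 Y7.169
G1 X0.495 Y2.831
G1 X3.887 Y0.125
G1 X8.117 Y1.091
G1 X10.000 Y5.000
M2 ; end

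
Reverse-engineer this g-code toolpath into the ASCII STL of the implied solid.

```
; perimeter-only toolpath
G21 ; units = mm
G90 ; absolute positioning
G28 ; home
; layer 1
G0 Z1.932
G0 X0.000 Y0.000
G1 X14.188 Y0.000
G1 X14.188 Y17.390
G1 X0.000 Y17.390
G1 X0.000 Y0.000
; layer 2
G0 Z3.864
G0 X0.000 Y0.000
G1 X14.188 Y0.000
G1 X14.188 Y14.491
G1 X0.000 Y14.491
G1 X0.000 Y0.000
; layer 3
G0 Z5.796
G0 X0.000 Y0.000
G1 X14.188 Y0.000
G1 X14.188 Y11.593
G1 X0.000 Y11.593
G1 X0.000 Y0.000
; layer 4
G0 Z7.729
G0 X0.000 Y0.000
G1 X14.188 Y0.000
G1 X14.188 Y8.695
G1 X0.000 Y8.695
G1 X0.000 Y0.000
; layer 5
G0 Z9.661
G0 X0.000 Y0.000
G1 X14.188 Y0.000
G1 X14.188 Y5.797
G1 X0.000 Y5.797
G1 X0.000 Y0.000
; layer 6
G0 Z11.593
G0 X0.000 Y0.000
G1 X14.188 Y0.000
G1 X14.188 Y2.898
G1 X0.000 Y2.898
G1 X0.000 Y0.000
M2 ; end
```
solid part
  facet normal 0.0000 0.0000 -1.0000
    outer loop
      vertex 14.188 20.288 0.000
      vertex 14.188 0.000 0.000
      vertex 0.000 0.000 0.000
    endloop
  endfacet
  facet normal 0.0000 0.0000 -1.0000
    outer loop
      vertex 0.000 20.288 0.000
      vertex 14.188 20.288 0.000
      vertex 0.000 0.000 0.000
    endloop
  endfacet
  facet normal 0.0000 -1.0000 0.0000
    outer loop
      vertex 0.000 0.000 0.000
      vertex 14.188 0.000 0.000
      vertex 14.188 0.000 13.525
    endloop
  endfacet
  facet normal 0.0000 -1.0000 0.0000
    outer loop
      vertex 0.000 0.000 0.000
      vertex 14.188 0.000 13.525
      vertex 0.000 0.000 13.525
    endloop
  endfacet
  facet normal 0.0000 0.5547 0.8321
    outer loop
      vertex 0.000 0.000 13.525
      vertex 14.188 0.000 13.525
      vertex 14.188 20.288 0.000
    endloop
  endfacet
  facet normal 0.0000 0.5547 0.8321
    outer loop
      vertex 0.000 0.000 13.525
      vertex 14.188 20.288 0.000
      vertex 0.000 20.288 0.000
    endloop
  endfacet
  facet normal -1.0000 0.0000 0.0000
    outer loop
      vertex 0.000 0.000 13.525
      vertex 0.000 20.288 0.000
      vertex 0.000 0.000 0.000
    endloop
  endfacet
  facet normal 1.0000 0.0000 0.0000
    outer loop
      vertex 14.188 0.000 0.000
      vertex 14.188 20.288 0.000
      vertex 14.188 0.000 13.525
    endloop
  endfacet
endsolid part

The G0 Z moves step by Δz≈1.932 mm. The G1 loops shrink linearly with z, so the solid tapers from its base footprint up to z≈13.5. Closing with a flat bottom cap and the tapered top and triangulating gives 8 facets — a wedge (ramp): 14.2 × 20.3 mm base, rising to 13.5 mm along the y=0 edge and sloping linearly to z=0 at y=20.3.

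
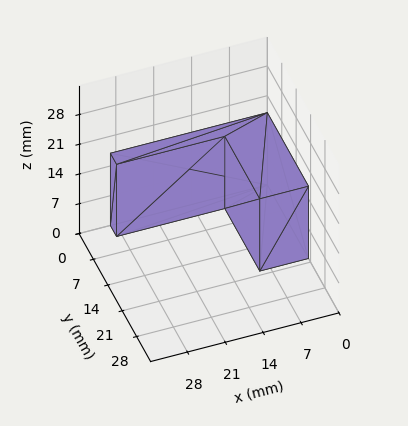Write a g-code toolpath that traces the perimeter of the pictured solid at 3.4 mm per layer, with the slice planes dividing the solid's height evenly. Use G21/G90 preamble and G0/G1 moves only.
Reading the render: the shape is an L-shaped prism: outer 29 × 20 mm, arm thicknesses ≈ 3 mm (horizontal) and 9 mm (vertical), extruded 17 mm in z (dimensions read to the nearest mm from the axis ticks). For the g-code, the solid's height is divided into equal slices at the stated Δz and each level perimeter traced with G1 moves after a G0 lift.

; perimeter-only toolpath
G21 ; units = mm
G90 ; absolute positioning
G28 ; home
; layer 1
G0 Z3.4
G0 X0.0 Y0.0
G1 X29.0 Y0.0
G1 X29.0 Y3.0
G1 X9.0 Y3.0
G1 X9.0 Y20.0
G1 X0.0 Y20.0
G1 X0.0 Y0.0
; layer 2
G0 Z6.8
G0 X0.0 Y0.0
G1 X29.0 Y0.0
G1 X29.0 Y3.0
G1 X9.0 Y3.0
G1 X9.0 Y20.0
G1 X0.0 Y20.0
G1 X0.0 Y0.0
; layer 3
G0 Z10.2
G0 X0.0 Y0.0
G1 X29.0 Y0.0
G1 X29.0 Y3.0
G1 X9.0 Y3.0
G1 X9.0 Y20.0
G1 X0.0 Y20.0
G1 X0.0 Y0.0
; layer 4
G0 Z13.6
G0 X0.0 Y0.0
G1 X29.0 Y0.0
G1 X29.0 Y3.0
G1 X9.0 Y3.0
G1 X9.0 Y20.0
G1 X0.0 Y20.0
G1 X0.0 Y0.0
; layer 5
G0 Z17.0
G0 X0.0 Y0.0
G1 X29.0 Y0.0
G1 X29.0 Y3.0
G1 X9.0 Y3.0
G1 X9.0 Y20.0
G1 X0.0 Y20.0
G1 X0.0 Y0.0
M2 ; end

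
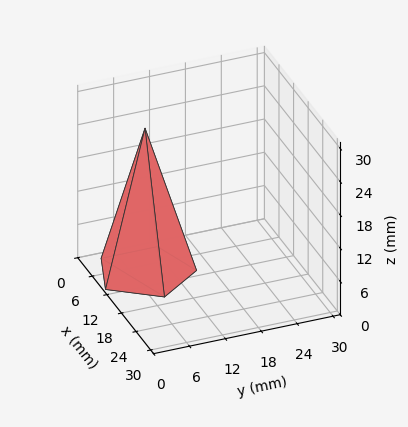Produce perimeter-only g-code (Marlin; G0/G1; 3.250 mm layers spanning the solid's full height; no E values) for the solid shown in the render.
Reading the render: the shape is a regular 5-sided pyramid, base circumscribed radius ≈ 8 mm, apex at z ≈ 26 mm (dimensions read to the nearest mm from the axis ticks). For the g-code, the solid's height is divided into equal slices at the stated Δz and each level perimeter traced with G1 moves after a G0 lift.

; perimeter-only toolpath
G21 ; units = mm
G90 ; absolute positioning
G28 ; home
; layer 1
G0 Z3.250
G0 X15.000 Y8.000
G1 X10.163 Y14.657
G1 X2.337 Y12.114
G1 X2.337 Y3.886
G1 X10.163 Y1.343
G1 X15.000 Y8.000
; layer 2
G0 Z6.500
G0 X14.000 Y8.000
G1 X9.854 Y13.706
G1 X3.146 Y11.527
G1 X3.146 Y4.473
G1 X9.854 Y2.294
G1 X14.000 Y8.000
; layer 3
G0 Z9.750
G0 X13.000 Y8.000
G1 X9.545 Y12.755
G1 X3.955 Y10.939
G1 X3.955 Y5.061
G1 X9.545 Y3.245
G1 X13.000 Y8.000
; layer 4
G0 Z13.000
G0 X12.000 Y8.000
G1 X9.236 Y11.804
G1 X4.764 Y10.351
G1 X4.764 Y5.649
G1 X9.236 Y4.196
G1 X12.000 Y8.000
; layer 5
G0 Z16.250
G0 X11.000 Y8.000
G1 X8.927 Y10.853
G1 X5.573 Y9.763
G1 X5.573 Y6.237
G1 X8.927 Y5.147
G1 X11.000 Y8.000
; layer 6
G0 Z19.500
G0 X10.000 Y8.000
G1 X8.618 Y9.902
G1 X6.382 Y9.175
G1 X6.382 Y6.825
G1 X8.618 Y6.098
G1 X10.000 Y8.000
; layer 7
G0 Z22.750
G0 X9.000 Y8.000
G1 X8.309 Y8.951
G1 X7.191 Y8.588
G1 X7.191 Y7.412
G1 X8.309 Y7.049
G1 X9.000 Y8.000
M2 ; end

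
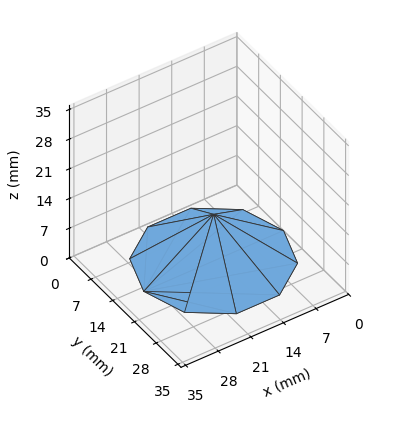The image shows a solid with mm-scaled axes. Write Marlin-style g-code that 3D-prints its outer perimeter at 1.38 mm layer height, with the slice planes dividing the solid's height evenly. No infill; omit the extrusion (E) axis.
Reading the render: the shape is a regular 10-sided pyramid, base circumscribed radius ≈ 15 mm, apex at z ≈ 11 mm (dimensions read to the nearest mm from the axis ticks). For the g-code, the solid's height is divided into equal slices at the stated Δz and each level perimeter traced with G1 moves after a G0 lift.

; perimeter-only toolpath
G21 ; units = mm
G90 ; absolute positioning
G28 ; home
; layer 1
G0 Z1.38
G0 X28.12 Y15.00
G1 X25.62 Y22.72
G1 X19.06 Y27.49
G1 X10.94 Y27.49
G1 X4.38 Y22.72
G1 X1.88 Y15.00
G1 X4.38 Y7.28
G1 X10.94 Y2.51
G1 X19.06 Y2.51
G1 X25.62 Y7.28
G1 X28.12 Y15.00
; layer 2
G0 Z2.75
G0 X26.25 Y15.00
G1 X24.11 Y21.62
G1 X18.48 Y25.70
G1 X11.52 Y25.70
G1 X5.89 Y21.62
G1 X3.75 Y15.00
G1 X5.89 Y8.38
G1 X11.52 Y4.30
G1 X18.48 Y4.30
G1 X24.11 Y8.38
G1 X26.25 Y15.00
; layer 3
G0 Z4.12
G0 X24.38 Y15.00
G1 X22.59 Y20.51
G1 X17.90 Y23.92
G1 X12.10 Y23.92
G1 X7.41 Y20.51
G1 X5.62 Y15.00
G1 X7.41 Y9.49
G1 X12.10 Y6.08
G1 X17.90 Y6.08
G1 X22.59 Y9.49
G1 X24.38 Y15.00
; layer 4
G0 Z5.50
G0 X22.50 Y15.00
G1 X21.07 Y19.41
G1 X17.32 Y22.13
G1 X12.68 Y22.13
G1 X8.93 Y19.41
G1 X7.50 Y15.00
G1 X8.93 Y10.59
G1 X12.68 Y7.87
G1 X17.32 Y7.87
G1 X21.07 Y10.59
G1 X22.50 Y15.00
; layer 5
G0 Z6.88
G0 X20.62 Y15.00
G1 X19.55 Y18.31
G1 X16.74 Y20.35
G1 X13.26 Y20.35
G1 X10.45 Y18.31
G1 X9.38 Y15.00
G1 X10.45 Y11.69
G1 X13.26 Y9.65
G1 X16.74 Y9.65
G1 X19.55 Y11.69
G1 X20.62 Y15.00
; layer 6
G0 Z8.25
G0 X18.75 Y15.00
G1 X18.04 Y17.20
G1 X16.16 Y18.57
G1 X13.84 Y18.57
G1 X11.96 Y17.20
G1 X11.25 Y15.00
G1 X11.96 Y12.79
G1 X13.84 Y11.43
G1 X16.16 Y11.43
G1 X18.04 Y12.79
G1 X18.75 Y15.00
; layer 7
G0 Z9.62
G0 X16.88 Y15.00
G1 X16.52 Y16.10
G1 X15.58 Y16.78
G1 X14.42 Y16.78
G1 X13.48 Y16.10
G1 X13.12 Y15.00
G1 X13.48 Y13.90
G1 X14.42 Y13.22
G1 X15.58 Y13.22
G1 X16.52 Y13.90
G1 X16.88 Y15.00
M2 ; end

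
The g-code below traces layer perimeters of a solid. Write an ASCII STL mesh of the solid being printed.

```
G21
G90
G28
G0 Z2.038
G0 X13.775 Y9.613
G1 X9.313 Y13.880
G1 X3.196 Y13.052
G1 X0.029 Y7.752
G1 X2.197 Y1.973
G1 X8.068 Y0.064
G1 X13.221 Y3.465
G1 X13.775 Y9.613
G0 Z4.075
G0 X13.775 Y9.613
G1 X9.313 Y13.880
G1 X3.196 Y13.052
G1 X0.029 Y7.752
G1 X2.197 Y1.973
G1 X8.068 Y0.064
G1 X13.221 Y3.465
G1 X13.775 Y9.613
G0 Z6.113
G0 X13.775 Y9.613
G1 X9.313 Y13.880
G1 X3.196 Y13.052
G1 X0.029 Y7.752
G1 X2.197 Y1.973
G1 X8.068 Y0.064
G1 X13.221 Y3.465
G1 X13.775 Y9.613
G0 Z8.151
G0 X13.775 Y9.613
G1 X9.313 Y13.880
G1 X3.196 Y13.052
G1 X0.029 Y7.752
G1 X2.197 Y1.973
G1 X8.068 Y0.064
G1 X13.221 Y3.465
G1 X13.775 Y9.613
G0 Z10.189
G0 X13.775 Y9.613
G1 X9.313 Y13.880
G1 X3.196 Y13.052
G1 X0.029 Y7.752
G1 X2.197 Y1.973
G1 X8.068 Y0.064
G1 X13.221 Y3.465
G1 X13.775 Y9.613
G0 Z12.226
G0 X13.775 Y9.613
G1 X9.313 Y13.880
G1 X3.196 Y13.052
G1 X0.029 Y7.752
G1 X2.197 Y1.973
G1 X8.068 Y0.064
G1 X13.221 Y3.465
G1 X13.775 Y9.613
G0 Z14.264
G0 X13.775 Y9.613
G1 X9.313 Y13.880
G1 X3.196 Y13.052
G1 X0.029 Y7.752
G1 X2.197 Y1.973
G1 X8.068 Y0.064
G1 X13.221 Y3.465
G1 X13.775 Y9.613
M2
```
solid part
  facet normal 0.0000 0.0000 -1.0000
    outer loop
      vertex 3.196 13.052 0.000
      vertex 9.313 13.880 0.000
      vertex 13.775 9.613 0.000
    endloop
  endfacet
  facet normal 0.0000 0.0000 -1.0000
    outer loop
      vertex 0.029 7.752 0.000
      vertex 3.196 13.052 0.000
      vertex 13.775 9.613 0.000
    endloop
  endfacet
  facet normal 0.0000 0.0000 -1.0000
    outer loop
      vertex 2.197 1.973 0.000
      vertex 0.029 7.752 0.000
      vertex 13.775 9.613 0.000
    endloop
  endfacet
  facet normal 0.0000 0.0000 -1.0000
    outer loop
      vertex 8.068 0.064 0.000
      vertex 2.197 1.973 0.000
      vertex 13.775 9.613 0.000
    endloop
  endfacet
  facet normal 0.0000 0.0000 -1.0000
    outer loop
      vertex 13.221 3.465 0.000
      vertex 8.068 0.064 0.000
      vertex 13.775 9.613 0.000
    endloop
  endfacet
  facet normal 0.0000 0.0000 1.0000
    outer loop
      vertex 13.775 9.613 14.264
      vertex 9.313 13.880 14.264
      vertex 3.196 13.052 14.264
    endloop
  endfacet
  facet normal 0.0000 0.0000 1.0000
    outer loop
      vertex 13.775 9.613 14.264
      vertex 3.196 13.052 14.264
      vertex 0.029 7.752 14.264
    endloop
  endfacet
  facet normal 0.0000 0.0000 1.0000
    outer loop
      vertex 13.775 9.613 14.264
      vertex 0.029 7.752 14.264
      vertex 2.197 1.973 14.264
    endloop
  endfacet
  facet normal 0.0000 0.0000 1.0000
    outer loop
      vertex 13.775 9.613 14.264
      vertex 2.197 1.973 14.264
      vertex 8.068 0.064 14.264
    endloop
  endfacet
  facet normal 0.0000 0.0000 1.0000
    outer loop
      vertex 13.775 9.613 14.264
      vertex 8.068 0.064 14.264
      vertex 13.221 3.465 14.264
    endloop
  endfacet
  facet normal 0.6911 0.7227 0.0000
    outer loop
      vertex 13.775 9.613 0.000
      vertex 9.313 13.880 0.000
      vertex 9.313 13.880 14.264
    endloop
  endfacet
  facet normal 0.6911 0.7227 0.0000
    outer loop
      vertex 13.775 9.613 0.000
      vertex 9.313 13.880 14.264
      vertex 13.775 9.613 14.264
    endloop
  endfacet
  facet normal -0.1341 0.9910 0.0000
    outer loop
      vertex 9.313 13.880 0.000
      vertex 3.196 13.052 0.000
      vertex 3.196 13.052 14.264
    endloop
  endfacet
  facet normal -0.1341 0.9910 0.0000
    outer loop
      vertex 9.313 13.880 0.000
      vertex 3.196 13.052 14.264
      vertex 9.313 13.880 14.264
    endloop
  endfacet
  facet normal -0.8584 0.5129 0.0000
    outer loop
      vertex 3.196 13.052 0.000
      vertex 0.029 7.752 0.000
      vertex 0.029 7.752 14.264
    endloop
  endfacet
  facet normal -0.8584 0.5129 0.0000
    outer loop
      vertex 3.196 13.052 0.000
      vertex 0.029 7.752 14.264
      vertex 3.196 13.052 14.264
    endloop
  endfacet
  facet normal -0.9363 -0.3512 0.0000
    outer loop
      vertex 0.029 7.752 0.000
      vertex 2.197 1.973 0.000
      vertex 2.197 1.973 14.264
    endloop
  endfacet
  facet normal -0.9363 -0.3512 0.0000
    outer loop
      vertex 0.029 7.752 0.000
      vertex 2.197 1.973 14.264
      vertex 0.029 7.752 14.264
    endloop
  endfacet
  facet normal -0.3092 -0.9510 0.0000
    outer loop
      vertex 2.197 1.973 0.000
      vertex 8.068 0.064 0.000
      vertex 8.068 0.064 14.264
    endloop
  endfacet
  facet normal -0.3092 -0.9510 0.0000
    outer loop
      vertex 2.197 1.973 0.000
      vertex 8.068 0.064 14.264
      vertex 2.197 1.973 14.264
    endloop
  endfacet
  facet normal 0.5508 -0.8346 0.0000
    outer loop
      vertex 8.068 0.064 0.000
      vertex 13.221 3.465 0.000
      vertex 13.221 3.465 14.264
    endloop
  endfacet
  facet normal 0.5508 -0.8346 0.0000
    outer loop
      vertex 8.068 0.064 0.000
      vertex 13.221 3.465 14.264
      vertex 8.068 0.064 14.264
    endloop
  endfacet
  facet normal 0.9960 -0.0897 0.0000
    outer loop
      vertex 13.221 3.465 0.000
      vertex 13.775 9.613 0.000
      vertex 13.775 9.613 14.264
    endloop
  endfacet
  facet normal 0.9960 -0.0897 0.0000
    outer loop
      vertex 13.221 3.465 0.000
      vertex 13.775 9.613 14.264
      vertex 13.221 3.465 14.264
    endloop
  endfacet
endsolid part

The G0 Z moves step by Δz≈2.038 mm. Every layer's G1 loop is the same polygon, so the solid is a straight extrusion of it from z=0 to z≈14.3. Closing with flat bottom and top caps and triangulating gives 24 facets — a regular 7-sided prism (a cylinder approximated with 7 flat sides), circumscribed radius ≈ 7.11 mm, height ≈ 14.3 mm.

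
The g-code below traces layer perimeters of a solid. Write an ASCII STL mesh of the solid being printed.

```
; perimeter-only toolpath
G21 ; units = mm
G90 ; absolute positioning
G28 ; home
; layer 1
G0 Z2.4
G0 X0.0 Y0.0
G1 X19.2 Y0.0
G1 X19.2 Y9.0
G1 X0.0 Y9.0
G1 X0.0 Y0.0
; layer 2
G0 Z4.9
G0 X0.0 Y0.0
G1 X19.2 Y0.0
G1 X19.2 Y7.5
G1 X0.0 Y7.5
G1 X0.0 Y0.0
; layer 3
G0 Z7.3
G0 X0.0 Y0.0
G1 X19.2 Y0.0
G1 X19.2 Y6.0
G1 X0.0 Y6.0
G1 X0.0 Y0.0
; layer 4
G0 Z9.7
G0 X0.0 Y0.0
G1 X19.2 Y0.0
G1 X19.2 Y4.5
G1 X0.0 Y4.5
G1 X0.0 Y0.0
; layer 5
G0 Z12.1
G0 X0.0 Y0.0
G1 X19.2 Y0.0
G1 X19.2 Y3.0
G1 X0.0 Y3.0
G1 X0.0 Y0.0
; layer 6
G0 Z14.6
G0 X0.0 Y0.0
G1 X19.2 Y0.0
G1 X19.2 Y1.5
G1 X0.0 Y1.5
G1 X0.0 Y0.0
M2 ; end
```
solid part
  facet normal 0.0000 0.0000 -1.0000
    outer loop
      vertex 19.2 10.5 0.0
      vertex 19.2 0.0 0.0
      vertex 0.0 0.0 0.0
    endloop
  endfacet
  facet normal 0.0000 0.0000 -1.0000
    outer loop
      vertex 0.0 10.5 0.0
      vertex 19.2 10.5 0.0
      vertex 0.0 0.0 0.0
    endloop
  endfacet
  facet normal 0.0000 -1.0000 0.0000
    outer loop
      vertex 0.0 0.0 0.0
      vertex 19.2 0.0 0.0
      vertex 19.2 0.0 17.0
    endloop
  endfacet
  facet normal 0.0000 -1.0000 0.0000
    outer loop
      vertex 0.0 0.0 0.0
      vertex 19.2 0.0 17.0
      vertex 0.0 0.0 17.0
    endloop
  endfacet
  facet normal 0.0000 0.8508 0.5255
    outer loop
      vertex 0.0 0.0 17.0
      vertex 19.2 0.0 17.0
      vertex 19.2 10.5 0.0
    endloop
  endfacet
  facet normal 0.0000 0.8508 0.5255
    outer loop
      vertex 0.0 0.0 17.0
      vertex 19.2 10.5 0.0
      vertex 0.0 10.5 0.0
    endloop
  endfacet
  facet normal -1.0000 0.0000 0.0000
    outer loop
      vertex 0.0 0.0 17.0
      vertex 0.0 10.5 0.0
      vertex 0.0 0.0 0.0
    endloop
  endfacet
  facet normal 1.0000 0.0000 0.0000
    outer loop
      vertex 19.2 0.0 0.0
      vertex 19.2 10.5 0.0
      vertex 19.2 0.0 17.0
    endloop
  endfacet
endsolid part

The G0 Z moves step by Δz≈2.4 mm. The G1 loops shrink linearly with z, so the solid tapers from its base footprint up to z≈17. Closing with a flat bottom cap and the tapered top and triangulating gives 8 facets — a wedge (ramp): 19.2 × 10.5 mm base, rising to 17 mm along the y=0 edge and sloping linearly to z=0 at y=10.5.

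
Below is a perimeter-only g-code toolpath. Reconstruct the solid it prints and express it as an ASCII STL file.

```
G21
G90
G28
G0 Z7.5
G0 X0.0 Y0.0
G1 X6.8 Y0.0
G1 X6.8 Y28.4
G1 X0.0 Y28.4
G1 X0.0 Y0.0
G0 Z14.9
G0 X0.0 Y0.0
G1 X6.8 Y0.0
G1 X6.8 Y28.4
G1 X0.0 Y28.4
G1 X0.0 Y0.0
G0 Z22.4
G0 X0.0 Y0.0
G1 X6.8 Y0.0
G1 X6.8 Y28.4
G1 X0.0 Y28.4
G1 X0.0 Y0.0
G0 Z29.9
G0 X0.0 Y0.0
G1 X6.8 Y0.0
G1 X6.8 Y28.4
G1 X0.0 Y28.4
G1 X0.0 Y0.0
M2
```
solid part
  facet normal 0.0000 0.0000 -1.0000
    outer loop
      vertex 6.8 28.4 0.0
      vertex 6.8 0.0 0.0
      vertex 0.0 0.0 0.0
    endloop
  endfacet
  facet normal 0.0000 0.0000 -1.0000
    outer loop
      vertex 0.0 28.4 0.0
      vertex 6.8 28.4 0.0
      vertex 0.0 0.0 0.0
    endloop
  endfacet
  facet normal 0.0000 0.0000 1.0000
    outer loop
      vertex 0.0 0.0 29.9
      vertex 6.8 0.0 29.9
      vertex 6.8 28.4 29.9
    endloop
  endfacet
  facet normal 0.0000 0.0000 1.0000
    outer loop
      vertex 0.0 0.0 29.9
      vertex 6.8 28.4 29.9
      vertex 0.0 28.4 29.9
    endloop
  endfacet
  facet normal 0.0000 -1.0000 0.0000
    outer loop
      vertex 0.0 0.0 0.0
      vertex 6.8 0.0 0.0
      vertex 6.8 0.0 29.9
    endloop
  endfacet
  facet normal 0.0000 -1.0000 0.0000
    outer loop
      vertex 0.0 0.0 0.0
      vertex 6.8 0.0 29.9
      vertex 0.0 0.0 29.9
    endloop
  endfacet
  facet normal 0.0000 1.0000 0.0000
    outer loop
      vertex 6.8 28.4 29.9
      vertex 6.8 28.4 0.0
      vertex 0.0 28.4 0.0
    endloop
  endfacet
  facet normal 0.0000 1.0000 0.0000
    outer loop
      vertex 0.0 28.4 29.9
      vertex 6.8 28.4 29.9
      vertex 0.0 28.4 0.0
    endloop
  endfacet
  facet normal -1.0000 0.0000 0.0000
    outer loop
      vertex 0.0 28.4 29.9
      vertex 0.0 28.4 0.0
      vertex 0.0 0.0 0.0
    endloop
  endfacet
  facet normal -1.0000 0.0000 0.0000
    outer loop
      vertex 0.0 0.0 29.9
      vertex 0.0 28.4 29.9
      vertex 0.0 0.0 0.0
    endloop
  endfacet
  facet normal 1.0000 0.0000 0.0000
    outer loop
      vertex 6.8 0.0 0.0
      vertex 6.8 28.4 0.0
      vertex 6.8 28.4 29.9
    endloop
  endfacet
  facet normal 1.0000 0.0000 0.0000
    outer loop
      vertex 6.8 0.0 0.0
      vertex 6.8 28.4 29.9
      vertex 6.8 0.0 29.9
    endloop
  endfacet
endsolid part

The G0 Z moves step by Δz≈7.5 mm. Every layer's G1 loop is the same polygon, so the solid is a straight extrusion of it from z=0 to z≈29.9. Closing with flat bottom and top caps and triangulating gives 12 facets — a rectangular box, roughly 6.8 × 28.4 mm footprint and 29.9 mm tall.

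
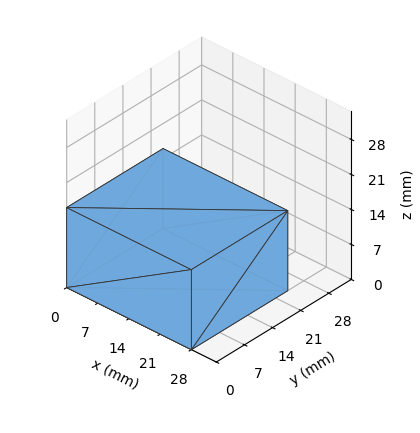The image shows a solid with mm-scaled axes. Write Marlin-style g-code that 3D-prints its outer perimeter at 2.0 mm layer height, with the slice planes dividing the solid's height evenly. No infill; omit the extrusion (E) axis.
Reading the render: the shape is a rectangular box, roughly 28 × 24 mm footprint and 16 mm tall (dimensions read to the nearest mm from the axis ticks). For the g-code, the solid's height is divided into equal slices at the stated Δz and each level perimeter traced with G1 moves after a G0 lift.

; perimeter-only toolpath
G21 ; units = mm
G90 ; absolute positioning
G28 ; home
; layer 1
G0 Z2.0
G0 X0.0 Y0.0
G1 X28.0 Y0.0
G1 X28.0 Y24.0
G1 X0.0 Y24.0
G1 X0.0 Y0.0
; layer 2
G0 Z4.0
G0 X0.0 Y0.0
G1 X28.0 Y0.0
G1 X28.0 Y24.0
G1 X0.0 Y24.0
G1 X0.0 Y0.0
; layer 3
G0 Z6.0
G0 X0.0 Y0.0
G1 X28.0 Y0.0
G1 X28.0 Y24.0
G1 X0.0 Y24.0
G1 X0.0 Y0.0
; layer 4
G0 Z8.0
G0 X0.0 Y0.0
G1 X28.0 Y0.0
G1 X28.0 Y24.0
G1 X0.0 Y24.0
G1 X0.0 Y0.0
; layer 5
G0 Z10.0
G0 X0.0 Y0.0
G1 X28.0 Y0.0
G1 X28.0 Y24.0
G1 X0.0 Y24.0
G1 X0.0 Y0.0
; layer 6
G0 Z12.0
G0 X0.0 Y0.0
G1 X28.0 Y0.0
G1 X28.0 Y24.0
G1 X0.0 Y24.0
G1 X0.0 Y0.0
; layer 7
G0 Z14.0
G0 X0.0 Y0.0
G1 X28.0 Y0.0
G1 X28.0 Y24.0
G1 X0.0 Y24.0
G1 X0.0 Y0.0
; layer 8
G0 Z16.0
G0 X0.0 Y0.0
G1 X28.0 Y0.0
G1 X28.0 Y24.0
G1 X0.0 Y24.0
G1 X0.0 Y0.0
M2 ; end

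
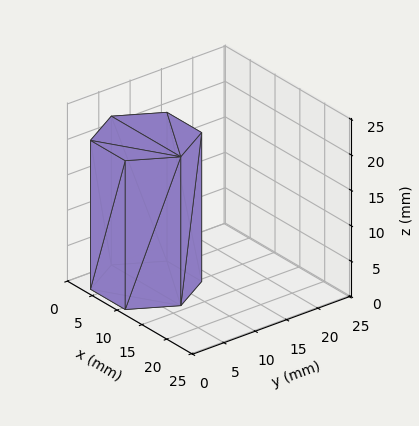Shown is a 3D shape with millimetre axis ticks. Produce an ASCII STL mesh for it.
Reading the render: the shape is a regular 6-sided prism (a cylinder approximated with 6 flat sides), circumscribed radius ≈ 7 mm, height ≈ 21 mm (dimensions read to the nearest mm from the axis ticks). For the STL, each face is triangulated and given an outward normal.

solid part
  facet normal 0.0000 0.0000 -1.0000
    outer loop
      vertex 3.5 13.1 0.0
      vertex 10.5 13.1 0.0
      vertex 14.0 7.0 0.0
    endloop
  endfacet
  facet normal 0.0000 0.0000 -1.0000
    outer loop
      vertex 0.0 7.0 0.0
      vertex 3.5 13.1 0.0
      vertex 14.0 7.0 0.0
    endloop
  endfacet
  facet normal 0.0000 0.0000 -1.0000
    outer loop
      vertex 3.5 0.9 0.0
      vertex 0.0 7.0 0.0
      vertex 14.0 7.0 0.0
    endloop
  endfacet
  facet normal 0.0000 0.0000 -1.0000
    outer loop
      vertex 10.5 0.9 0.0
      vertex 3.5 0.9 0.0
      vertex 14.0 7.0 0.0
    endloop
  endfacet
  facet normal 0.0000 0.0000 1.0000
    outer loop
      vertex 14.0 7.0 21.0
      vertex 10.5 13.1 21.0
      vertex 3.5 13.1 21.0
    endloop
  endfacet
  facet normal 0.0000 0.0000 1.0000
    outer loop
      vertex 14.0 7.0 21.0
      vertex 3.5 13.1 21.0
      vertex 0.0 7.0 21.0
    endloop
  endfacet
  facet normal 0.0000 0.0000 1.0000
    outer loop
      vertex 14.0 7.0 21.0
      vertex 0.0 7.0 21.0
      vertex 3.5 0.9 21.0
    endloop
  endfacet
  facet normal 0.0000 0.0000 1.0000
    outer loop
      vertex 14.0 7.0 21.0
      vertex 3.5 0.9 21.0
      vertex 10.5 0.9 21.0
    endloop
  endfacet
  facet normal 0.8674 0.4977 0.0000
    outer loop
      vertex 14.0 7.0 0.0
      vertex 10.5 13.1 0.0
      vertex 10.5 13.1 21.0
    endloop
  endfacet
  facet normal 0.8674 0.4977 0.0000
    outer loop
      vertex 14.0 7.0 0.0
      vertex 10.5 13.1 21.0
      vertex 14.0 7.0 21.0
    endloop
  endfacet
  facet normal 0.0000 1.0000 0.0000
    outer loop
      vertex 10.5 13.1 0.0
      vertex 3.5 13.1 0.0
      vertex 3.5 13.1 21.0
    endloop
  endfacet
  facet normal 0.0000 1.0000 0.0000
    outer loop
      vertex 10.5 13.1 0.0
      vertex 3.5 13.1 21.0
      vertex 10.5 13.1 21.0
    endloop
  endfacet
  facet normal -0.8674 0.4977 0.0000
    outer loop
      vertex 3.5 13.1 0.0
      vertex 0.0 7.0 0.0
      vertex 0.0 7.0 21.0
    endloop
  endfacet
  facet normal -0.8674 0.4977 0.0000
    outer loop
      vertex 3.5 13.1 0.0
      vertex 0.0 7.0 21.0
      vertex 3.5 13.1 21.0
    endloop
  endfacet
  facet normal -0.8674 -0.4977 0.0000
    outer loop
      vertex 0.0 7.0 0.0
      vertex 3.5 0.9 0.0
      vertex 3.5 0.9 21.0
    endloop
  endfacet
  facet normal -0.8674 -0.4977 0.0000
    outer loop
      vertex 0.0 7.0 0.0
      vertex 3.5 0.9 21.0
      vertex 0.0 7.0 21.0
    endloop
  endfacet
  facet normal 0.0000 -1.0000 0.0000
    outer loop
      vertex 3.5 0.9 0.0
      vertex 10.5 0.9 0.0
      vertex 10.5 0.9 21.0
    endloop
  endfacet
  facet normal 0.0000 -1.0000 0.0000
    outer loop
      vertex 3.5 0.9 0.0
      vertex 10.5 0.9 21.0
      vertex 3.5 0.9 21.0
    endloop
  endfacet
  facet normal 0.8674 -0.4977 0.0000
    outer loop
      vertex 10.5 0.9 0.0
      vertex 14.0 7.0 0.0
      vertex 14.0 7.0 21.0
    endloop
  endfacet
  facet normal 0.8674 -0.4977 0.0000
    outer loop
      vertex 10.5 0.9 0.0
      vertex 14.0 7.0 21.0
      vertex 10.5 0.9 21.0
    endloop
  endfacet
endsolid part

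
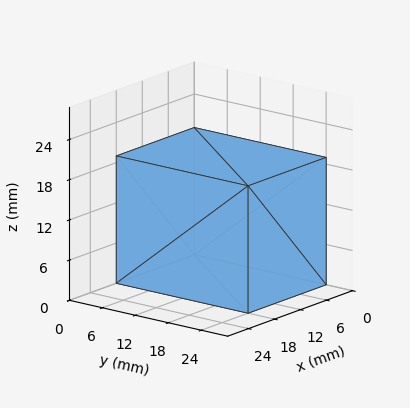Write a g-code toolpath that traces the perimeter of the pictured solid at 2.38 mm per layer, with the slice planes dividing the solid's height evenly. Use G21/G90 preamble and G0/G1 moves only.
Reading the render: the shape is a rectangular box, roughly 18 × 24 mm footprint and 19 mm tall (dimensions read to the nearest mm from the axis ticks). For the g-code, the solid's height is divided into equal slices at the stated Δz and each level perimeter traced with G1 moves after a G0 lift.

; perimeter-only toolpath
G21 ; units = mm
G90 ; absolute positioning
G28 ; home
; layer 1
G0 Z2.38
G0 X0.00 Y0.00
G1 X18.00 Y0.00
G1 X18.00 Y24.00
G1 X0.00 Y24.00
G1 X0.00 Y0.00
; layer 2
G0 Z4.75
G0 X0.00 Y0.00
G1 X18.00 Y0.00
G1 X18.00 Y24.00
G1 X0.00 Y24.00
G1 X0.00 Y0.00
; layer 3
G0 Z7.12
G0 X0.00 Y0.00
G1 X18.00 Y0.00
G1 X18.00 Y24.00
G1 X0.00 Y24.00
G1 X0.00 Y0.00
; layer 4
G0 Z9.50
G0 X0.00 Y0.00
G1 X18.00 Y0.00
G1 X18.00 Y24.00
G1 X0.00 Y24.00
G1 X0.00 Y0.00
; layer 5
G0 Z11.88
G0 X0.00 Y0.00
G1 X18.00 Y0.00
G1 X18.00 Y24.00
G1 X0.00 Y24.00
G1 X0.00 Y0.00
; layer 6
G0 Z14.25
G0 X0.00 Y0.00
G1 X18.00 Y0.00
G1 X18.00 Y24.00
G1 X0.00 Y24.00
G1 X0.00 Y0.00
; layer 7
G0 Z16.62
G0 X0.00 Y0.00
G1 X18.00 Y0.00
G1 X18.00 Y24.00
G1 X0.00 Y24.00
G1 X0.00 Y0.00
; layer 8
G0 Z19.00
G0 X0.00 Y0.00
G1 X18.00 Y0.00
G1 X18.00 Y24.00
G1 X0.00 Y24.00
G1 X0.00 Y0.00
M2 ; end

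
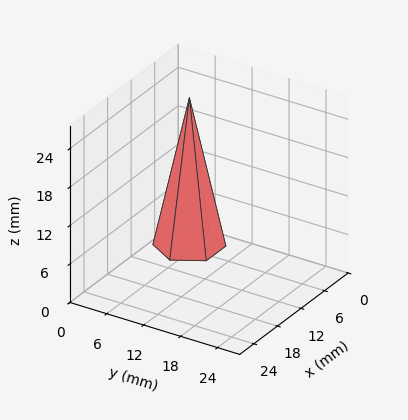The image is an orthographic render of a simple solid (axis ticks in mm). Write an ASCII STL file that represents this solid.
Reading the render: the shape is a regular 6-sided pyramid, base circumscribed radius ≈ 5 mm, apex at z ≈ 23 mm (dimensions read to the nearest mm from the axis ticks). For the STL, each face is triangulated and given an outward normal.

solid part
  facet normal 0.0000 0.0000 -1.0000
    outer loop
      vertex 2.500 9.330 0.000
      vertex 7.500 9.330 0.000
      vertex 10.000 5.000 0.000
    endloop
  endfacet
  facet normal 0.0000 0.0000 -1.0000
    outer loop
      vertex 0.000 5.000 0.000
      vertex 2.500 9.330 0.000
      vertex 10.000 5.000 0.000
    endloop
  endfacet
  facet normal 0.0000 0.0000 -1.0000
    outer loop
      vertex 2.500 0.670 0.000
      vertex 0.000 5.000 0.000
      vertex 10.000 5.000 0.000
    endloop
  endfacet
  facet normal 0.0000 0.0000 -1.0000
    outer loop
      vertex 7.500 0.670 0.000
      vertex 2.500 0.670 0.000
      vertex 10.000 5.000 0.000
    endloop
  endfacet
  facet normal 0.8511 0.4914 0.1850
    outer loop
      vertex 10.000 5.000 0.000
      vertex 7.500 9.330 0.000
      vertex 5.000 5.000 23.000
    endloop
  endfacet
  facet normal 0.0000 0.9827 0.1850
    outer loop
      vertex 7.500 9.330 0.000
      vertex 2.500 9.330 0.000
      vertex 5.000 5.000 23.000
    endloop
  endfacet
  facet normal -0.8511 0.4914 0.1850
    outer loop
      vertex 2.500 9.330 0.000
      vertex 0.000 5.000 0.000
      vertex 5.000 5.000 23.000
    endloop
  endfacet
  facet normal -0.8511 -0.4914 0.1850
    outer loop
      vertex 0.000 5.000 0.000
      vertex 2.500 0.670 0.000
      vertex 5.000 5.000 23.000
    endloop
  endfacet
  facet normal 0.0000 -0.9827 0.1850
    outer loop
      vertex 2.500 0.670 0.000
      vertex 7.500 0.670 0.000
      vertex 5.000 5.000 23.000
    endloop
  endfacet
  facet normal 0.8511 -0.4914 0.1850
    outer loop
      vertex 7.500 0.670 0.000
      vertex 10.000 5.000 0.000
      vertex 5.000 5.000 23.000
    endloop
  endfacet
endsolid part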